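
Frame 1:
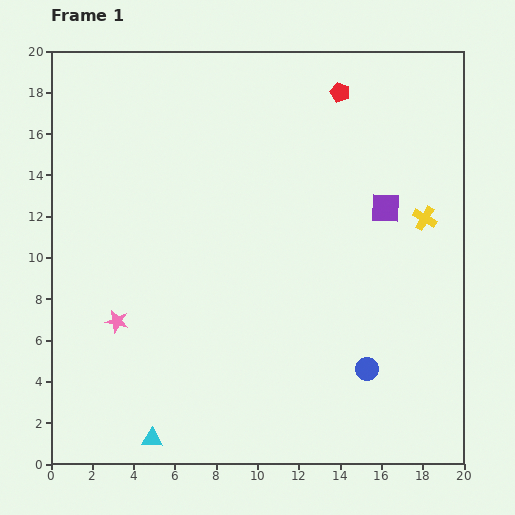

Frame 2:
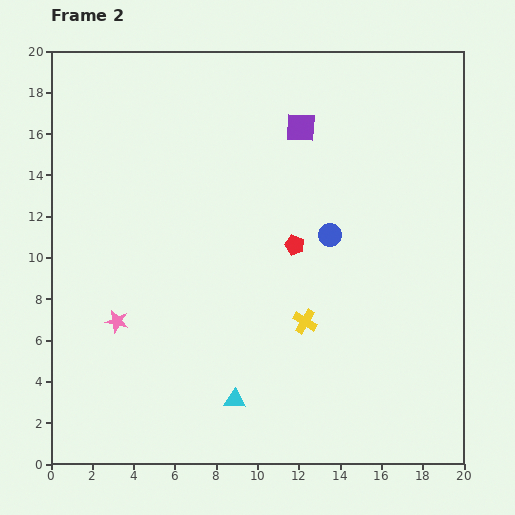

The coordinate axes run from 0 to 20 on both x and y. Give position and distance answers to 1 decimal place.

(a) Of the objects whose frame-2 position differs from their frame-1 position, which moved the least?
the cyan triangle

(moved 4.4)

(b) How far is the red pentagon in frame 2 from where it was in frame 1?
7.7

The red pentagon moved from (14.0, 18.0) to (11.8, 10.6), a distance of √(2.2² + 7.4²) ≈ 7.7.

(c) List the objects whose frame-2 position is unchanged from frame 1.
the pink star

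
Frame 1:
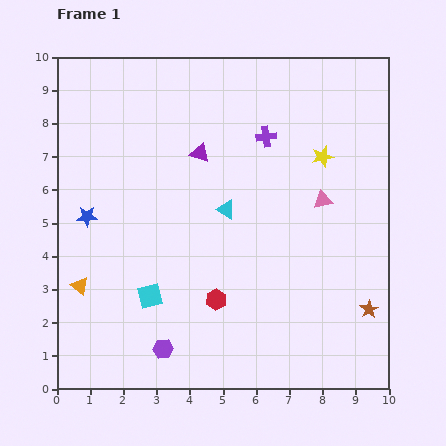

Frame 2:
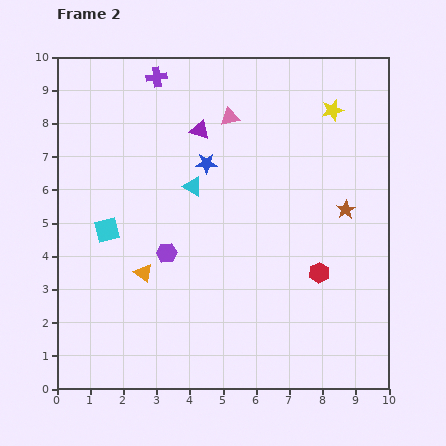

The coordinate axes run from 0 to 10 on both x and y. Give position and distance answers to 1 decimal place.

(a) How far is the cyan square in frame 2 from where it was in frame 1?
2.4

The cyan square moved from (2.8, 2.8) to (1.5, 4.8), a distance of √(1.3² + 2.0²) ≈ 2.4.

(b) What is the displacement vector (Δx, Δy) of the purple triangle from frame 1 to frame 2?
(0.0, 0.7)

The purple triangle was at (4.3, 7.1) in frame 1 and (4.3, 7.8) in frame 2.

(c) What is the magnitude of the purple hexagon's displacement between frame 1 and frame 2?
2.9

The purple hexagon moved from (3.2, 1.2) to (3.3, 4.1), a distance of √(0.1² + 2.9²) ≈ 2.9.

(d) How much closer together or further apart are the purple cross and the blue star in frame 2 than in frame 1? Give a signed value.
-2.9

Distance in frame 1: 5.9. Distance in frame 2: 3.0.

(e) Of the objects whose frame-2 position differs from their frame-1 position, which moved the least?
the purple triangle

(moved 0.7)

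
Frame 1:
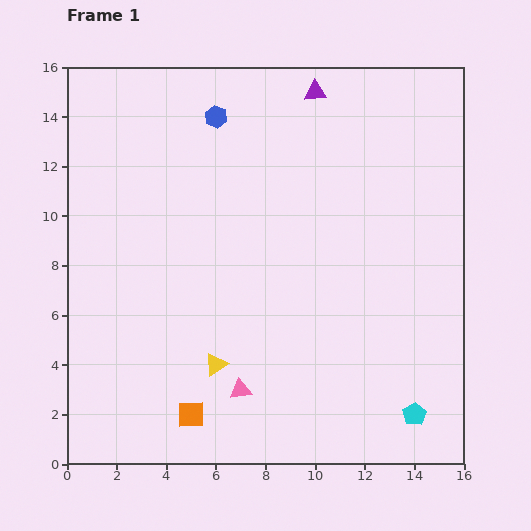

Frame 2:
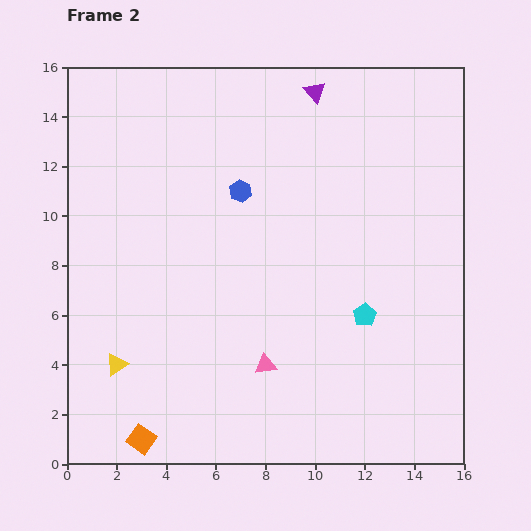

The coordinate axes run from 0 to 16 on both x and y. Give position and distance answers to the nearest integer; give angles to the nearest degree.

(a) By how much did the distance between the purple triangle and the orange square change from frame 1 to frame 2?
+2

Distance in frame 1: 14. Distance in frame 2: 16.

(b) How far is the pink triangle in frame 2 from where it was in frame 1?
1

The pink triangle moved from (7, 3) to (8, 4), a distance of √(1² + 1²) ≈ 1.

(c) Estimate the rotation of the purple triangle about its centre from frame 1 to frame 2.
53° clockwise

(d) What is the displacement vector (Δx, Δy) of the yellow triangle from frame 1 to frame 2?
(-4, 0)

The yellow triangle was at (6, 4) in frame 1 and (2, 4) in frame 2.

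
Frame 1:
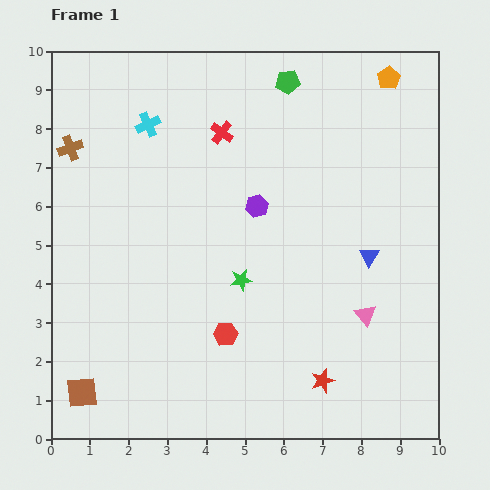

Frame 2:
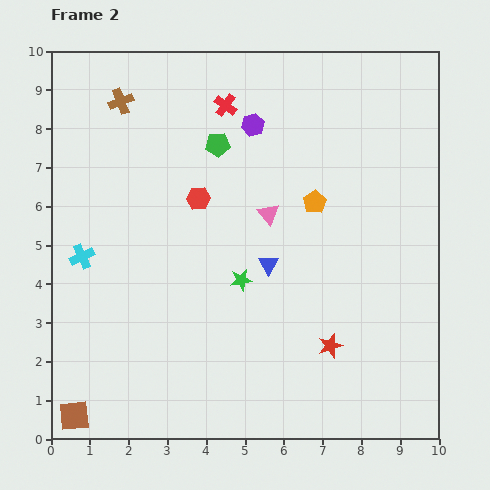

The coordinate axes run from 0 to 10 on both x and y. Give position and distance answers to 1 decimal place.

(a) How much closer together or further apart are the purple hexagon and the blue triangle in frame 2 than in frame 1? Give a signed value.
+0.4

Distance in frame 1: 3.2. Distance in frame 2: 3.6.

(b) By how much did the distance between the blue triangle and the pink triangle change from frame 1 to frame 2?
-0.2

Distance in frame 1: 1.5. Distance in frame 2: 1.3.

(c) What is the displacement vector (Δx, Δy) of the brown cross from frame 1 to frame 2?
(1.3, 1.2)

The brown cross was at (0.5, 7.5) in frame 1 and (1.8, 8.7) in frame 2.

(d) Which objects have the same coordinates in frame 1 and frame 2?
the green star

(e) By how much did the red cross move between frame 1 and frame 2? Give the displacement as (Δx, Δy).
(0.1, 0.7)

The red cross was at (4.4, 7.9) in frame 1 and (4.5, 8.6) in frame 2.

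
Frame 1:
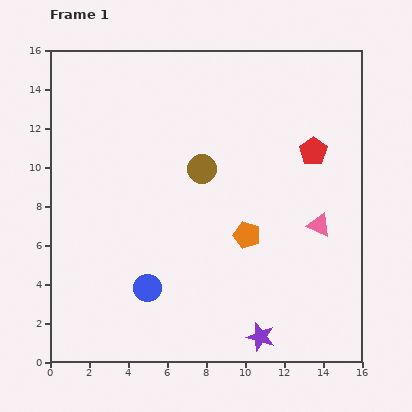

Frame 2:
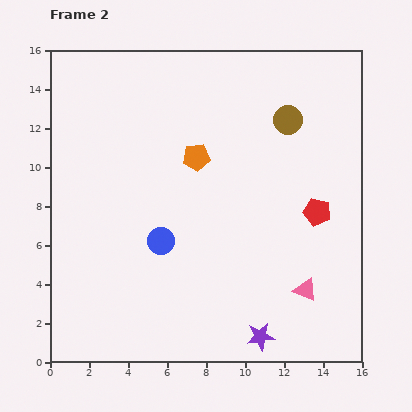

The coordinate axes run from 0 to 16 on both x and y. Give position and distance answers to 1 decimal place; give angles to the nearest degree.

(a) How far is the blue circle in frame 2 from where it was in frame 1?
2.5

The blue circle moved from (5.0, 3.8) to (5.7, 6.2), a distance of √(0.7² + 2.4²) ≈ 2.5.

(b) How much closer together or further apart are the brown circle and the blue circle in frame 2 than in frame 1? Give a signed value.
+2.3

Distance in frame 1: 6.7. Distance in frame 2: 9.0.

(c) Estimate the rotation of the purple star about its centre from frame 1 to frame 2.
25° counter-clockwise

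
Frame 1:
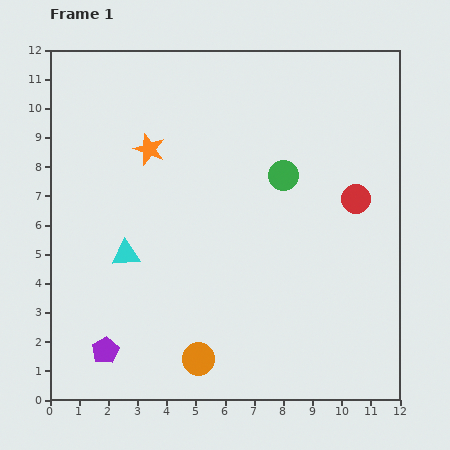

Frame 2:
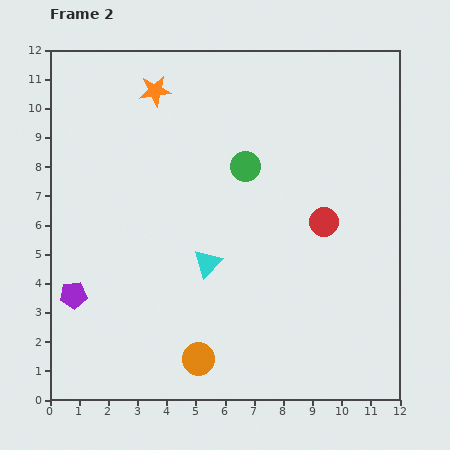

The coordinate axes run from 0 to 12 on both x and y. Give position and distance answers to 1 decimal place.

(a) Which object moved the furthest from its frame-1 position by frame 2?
the cyan triangle

(moved 2.8; next 2.2)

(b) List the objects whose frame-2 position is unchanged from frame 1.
the orange circle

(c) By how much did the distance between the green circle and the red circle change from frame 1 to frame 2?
+0.7

Distance in frame 1: 2.6. Distance in frame 2: 3.3.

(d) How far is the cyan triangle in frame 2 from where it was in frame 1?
2.8

The cyan triangle moved from (2.6, 5.0) to (5.4, 4.7), a distance of √(2.8² + 0.3²) ≈ 2.8.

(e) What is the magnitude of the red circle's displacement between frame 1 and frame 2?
1.4

The red circle moved from (10.5, 6.9) to (9.4, 6.1), a distance of √(1.1² + 0.8²) ≈ 1.4.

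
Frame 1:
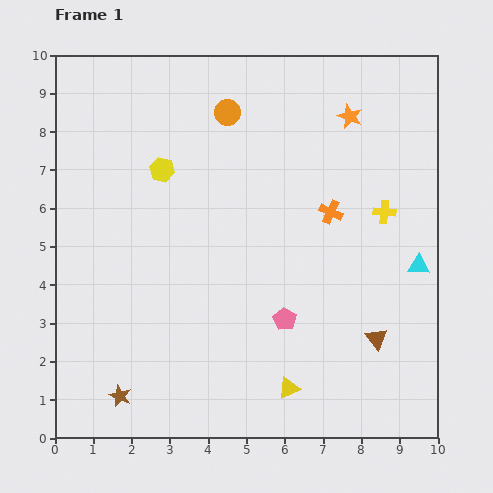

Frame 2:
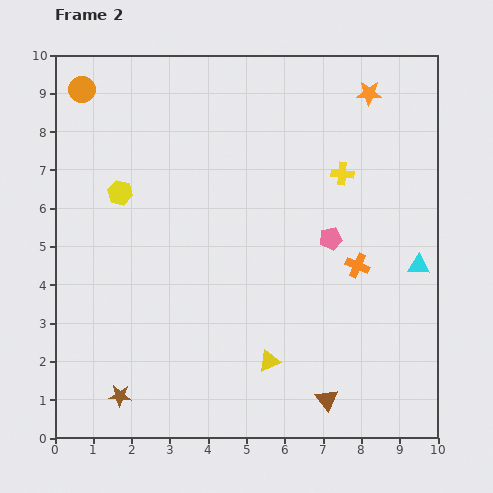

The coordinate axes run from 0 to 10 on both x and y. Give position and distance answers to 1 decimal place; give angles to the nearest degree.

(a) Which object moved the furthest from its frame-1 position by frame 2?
the orange circle

(moved 3.8; next 2.4)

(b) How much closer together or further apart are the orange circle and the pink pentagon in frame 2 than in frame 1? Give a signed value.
+2.0

Distance in frame 1: 5.6. Distance in frame 2: 7.6.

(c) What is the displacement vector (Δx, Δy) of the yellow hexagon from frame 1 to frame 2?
(-1.1, -0.6)

The yellow hexagon was at (2.8, 7.0) in frame 1 and (1.7, 6.4) in frame 2.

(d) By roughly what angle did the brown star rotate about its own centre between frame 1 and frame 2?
18° counter-clockwise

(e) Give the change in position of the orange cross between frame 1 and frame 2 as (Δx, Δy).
(0.7, -1.4)

The orange cross was at (7.2, 5.9) in frame 1 and (7.9, 4.5) in frame 2.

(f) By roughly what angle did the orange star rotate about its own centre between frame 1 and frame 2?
20° counter-clockwise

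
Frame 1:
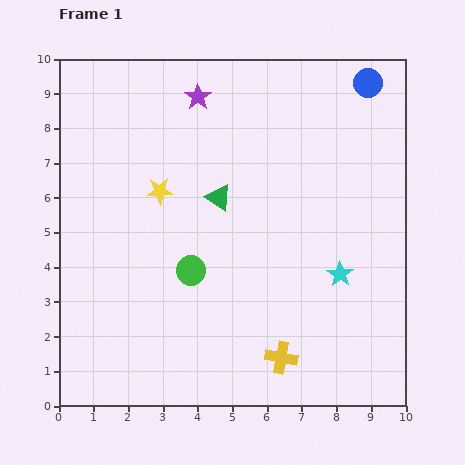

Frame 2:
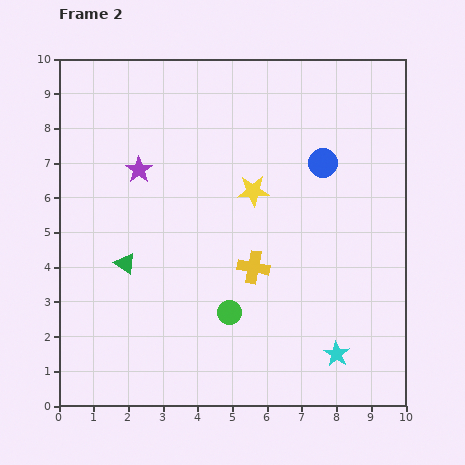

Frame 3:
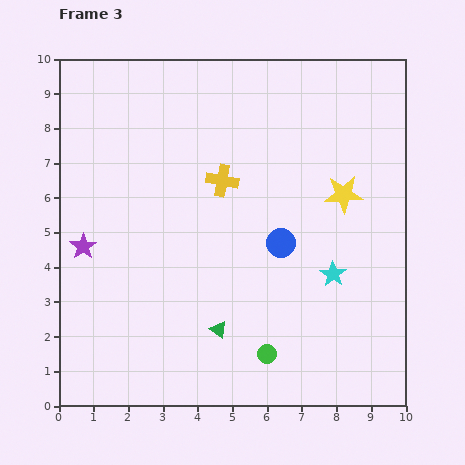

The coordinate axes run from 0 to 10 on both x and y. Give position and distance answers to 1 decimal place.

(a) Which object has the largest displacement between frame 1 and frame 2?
the green triangle

(moved 3.3; next 2.7)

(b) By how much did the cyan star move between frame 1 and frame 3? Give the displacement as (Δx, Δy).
(-0.2, 0.0)

The cyan star was at (8.1, 3.8) in frame 1 and (7.9, 3.8) in frame 3.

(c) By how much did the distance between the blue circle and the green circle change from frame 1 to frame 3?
-4.2

Distance in frame 1: 7.4. Distance in frame 3: 3.2.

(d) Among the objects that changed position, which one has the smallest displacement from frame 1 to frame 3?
the cyan star

(moved 0.2)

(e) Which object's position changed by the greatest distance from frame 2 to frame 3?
the green triangle

(moved 3.3; next 2.7)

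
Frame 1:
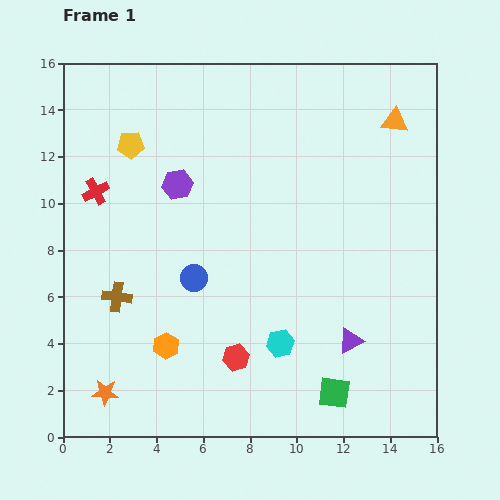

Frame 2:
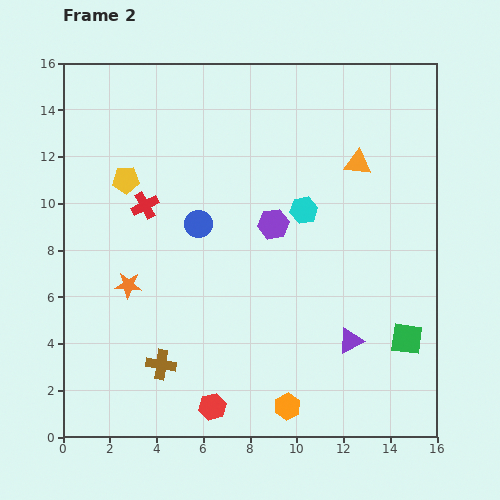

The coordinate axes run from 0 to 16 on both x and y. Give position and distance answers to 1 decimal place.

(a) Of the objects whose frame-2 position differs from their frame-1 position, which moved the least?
the yellow pentagon

(moved 1.5)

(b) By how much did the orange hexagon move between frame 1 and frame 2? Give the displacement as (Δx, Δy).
(5.2, -2.6)

The orange hexagon was at (4.4, 3.9) in frame 1 and (9.6, 1.3) in frame 2.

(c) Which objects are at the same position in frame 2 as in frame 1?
the purple triangle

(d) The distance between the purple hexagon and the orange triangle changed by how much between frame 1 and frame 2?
-5.3

Distance in frame 1: 9.7. Distance in frame 2: 4.4.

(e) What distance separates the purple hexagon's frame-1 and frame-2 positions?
4.4

The purple hexagon moved from (4.9, 10.8) to (9.0, 9.1), a distance of √(4.1² + 1.7²) ≈ 4.4.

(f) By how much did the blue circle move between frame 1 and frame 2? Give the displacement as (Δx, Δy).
(0.2, 2.3)

The blue circle was at (5.6, 6.8) in frame 1 and (5.8, 9.1) in frame 2.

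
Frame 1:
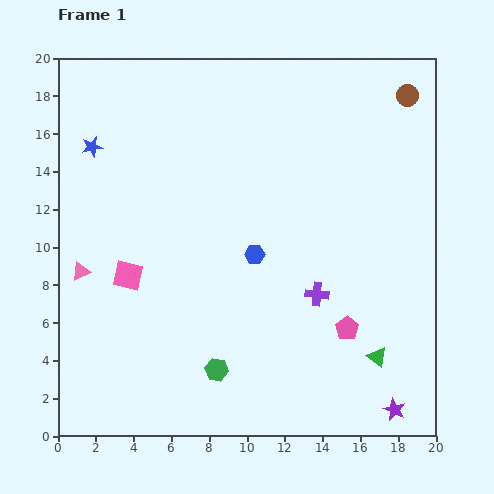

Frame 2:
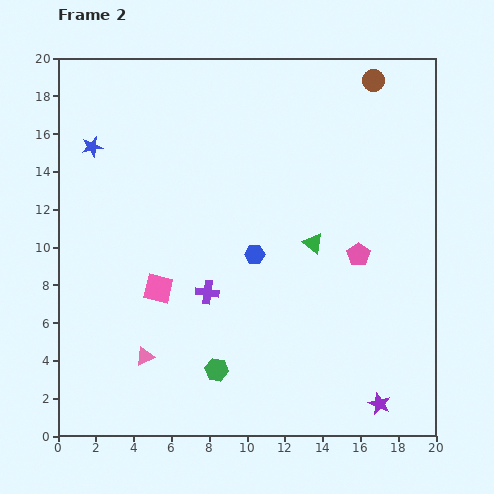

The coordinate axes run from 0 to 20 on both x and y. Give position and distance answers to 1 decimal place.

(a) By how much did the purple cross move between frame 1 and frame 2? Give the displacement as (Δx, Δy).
(-5.8, 0.1)

The purple cross was at (13.7, 7.5) in frame 1 and (7.9, 7.6) in frame 2.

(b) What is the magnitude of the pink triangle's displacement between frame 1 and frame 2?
5.6

The pink triangle moved from (1.2, 8.7) to (4.6, 4.2), a distance of √(3.4² + 4.5²) ≈ 5.6.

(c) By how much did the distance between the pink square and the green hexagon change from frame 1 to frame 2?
-1.6

Distance in frame 1: 6.9. Distance in frame 2: 5.3.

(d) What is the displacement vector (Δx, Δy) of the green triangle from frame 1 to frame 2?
(-3.4, 6.0)

The green triangle was at (16.9, 4.2) in frame 1 and (13.5, 10.2) in frame 2.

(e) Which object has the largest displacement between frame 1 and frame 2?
the green triangle

(moved 6.9; next 5.8)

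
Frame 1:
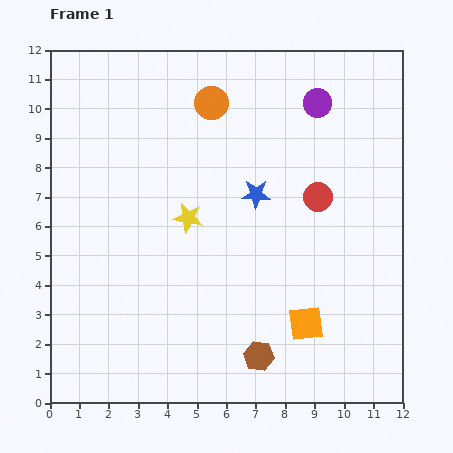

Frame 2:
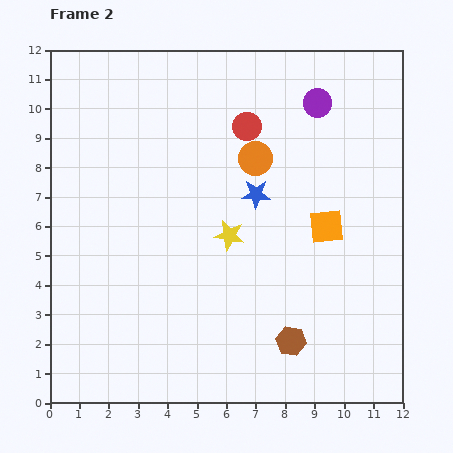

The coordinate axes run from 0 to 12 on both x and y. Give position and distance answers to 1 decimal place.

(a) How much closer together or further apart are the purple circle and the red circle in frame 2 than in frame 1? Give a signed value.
-0.7

Distance in frame 1: 3.2. Distance in frame 2: 2.5.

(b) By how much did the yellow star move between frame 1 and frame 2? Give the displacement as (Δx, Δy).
(1.4, -0.6)

The yellow star was at (4.7, 6.3) in frame 1 and (6.1, 5.7) in frame 2.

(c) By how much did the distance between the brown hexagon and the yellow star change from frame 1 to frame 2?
-1.1

Distance in frame 1: 5.3. Distance in frame 2: 4.2.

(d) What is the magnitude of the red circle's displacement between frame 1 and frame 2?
3.4

The red circle moved from (9.1, 7.0) to (6.7, 9.4), a distance of √(2.4² + 2.4²) ≈ 3.4.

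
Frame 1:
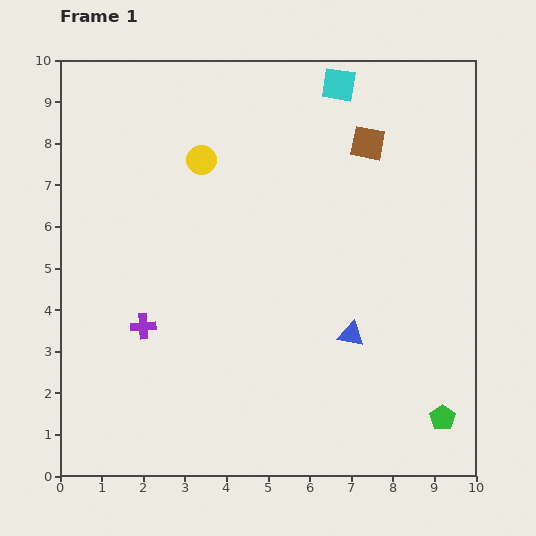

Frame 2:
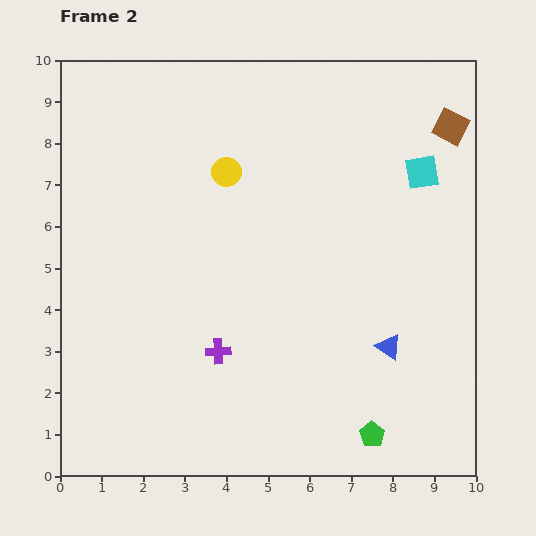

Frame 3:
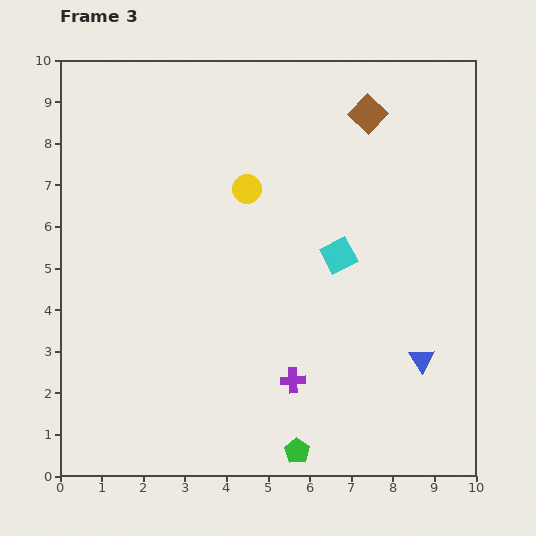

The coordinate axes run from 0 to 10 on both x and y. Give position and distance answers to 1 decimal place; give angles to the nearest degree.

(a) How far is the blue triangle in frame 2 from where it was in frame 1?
0.9

The blue triangle moved from (7.0, 3.4) to (7.9, 3.1), a distance of √(0.9² + 0.3²) ≈ 0.9.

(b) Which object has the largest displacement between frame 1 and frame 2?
the cyan square

(moved 2.9; next 2.0)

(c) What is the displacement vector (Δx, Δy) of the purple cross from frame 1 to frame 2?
(1.8, -0.6)

The purple cross was at (2.0, 3.6) in frame 1 and (3.8, 3.0) in frame 2.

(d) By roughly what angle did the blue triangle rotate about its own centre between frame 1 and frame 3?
45° clockwise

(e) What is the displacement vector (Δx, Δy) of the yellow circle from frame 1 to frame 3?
(1.1, -0.7)

The yellow circle was at (3.4, 7.6) in frame 1 and (4.5, 6.9) in frame 3.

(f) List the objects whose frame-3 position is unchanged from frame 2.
none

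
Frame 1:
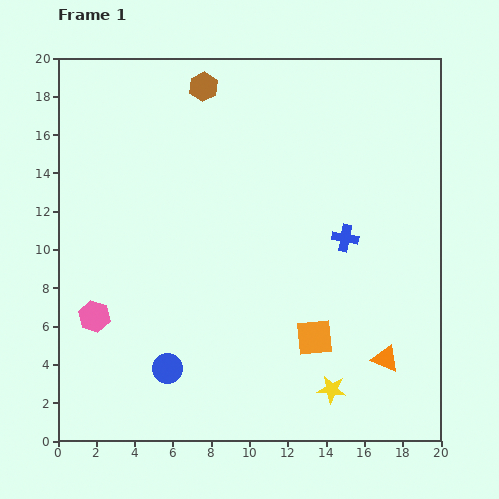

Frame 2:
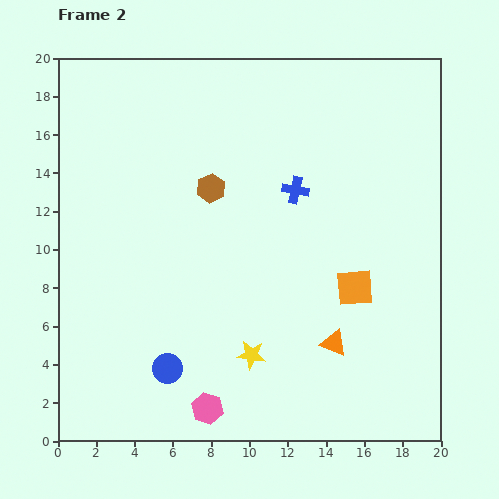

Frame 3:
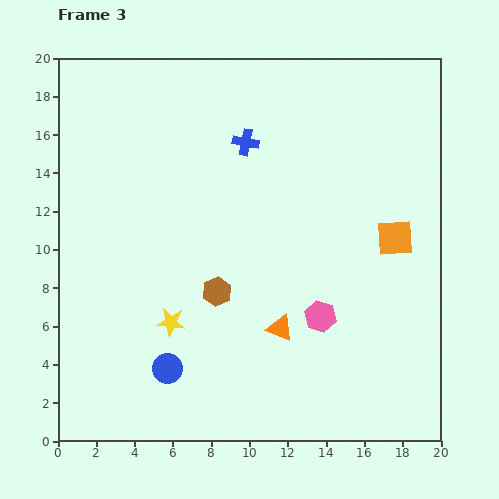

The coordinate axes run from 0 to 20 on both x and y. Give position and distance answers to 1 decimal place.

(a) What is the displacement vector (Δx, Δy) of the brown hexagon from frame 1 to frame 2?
(0.4, -5.3)

The brown hexagon was at (7.6, 18.5) in frame 1 and (8.0, 13.2) in frame 2.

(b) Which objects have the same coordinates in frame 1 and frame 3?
the blue circle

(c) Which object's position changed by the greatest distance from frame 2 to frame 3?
the pink hexagon

(moved 7.6; next 5.4)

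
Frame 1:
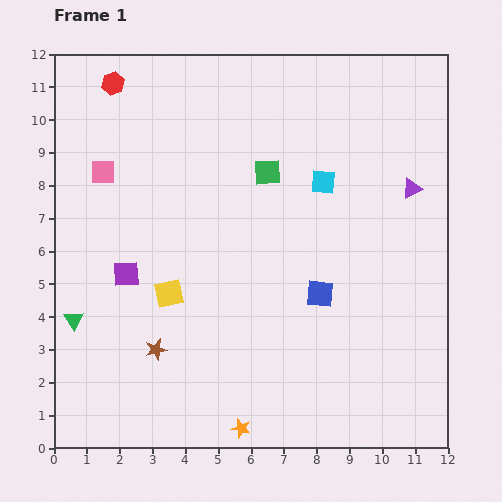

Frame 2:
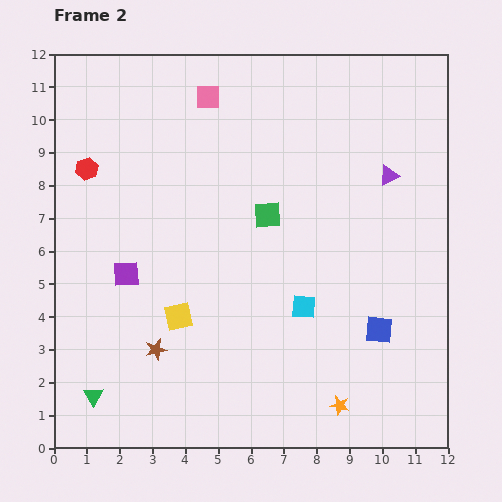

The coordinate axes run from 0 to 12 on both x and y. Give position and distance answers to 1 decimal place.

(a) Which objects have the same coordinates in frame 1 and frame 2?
the brown star, the purple square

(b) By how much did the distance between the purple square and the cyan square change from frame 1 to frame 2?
-1.1

Distance in frame 1: 6.6. Distance in frame 2: 5.5.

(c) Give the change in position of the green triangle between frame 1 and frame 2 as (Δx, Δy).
(0.6, -2.3)

The green triangle was at (0.6, 3.9) in frame 1 and (1.2, 1.6) in frame 2.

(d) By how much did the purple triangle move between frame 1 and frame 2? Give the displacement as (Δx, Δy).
(-0.7, 0.4)

The purple triangle was at (10.9, 7.9) in frame 1 and (10.2, 8.3) in frame 2.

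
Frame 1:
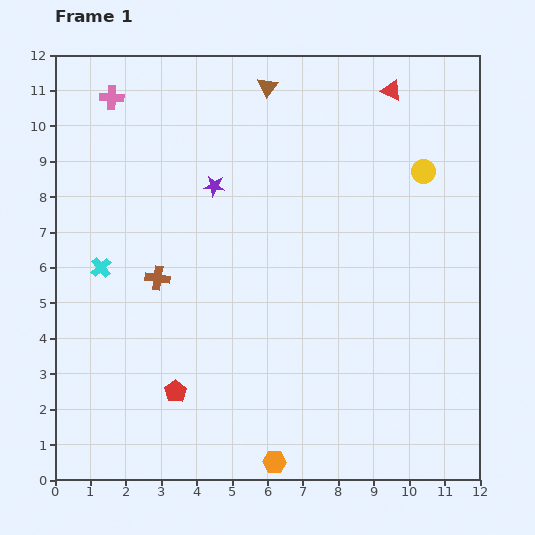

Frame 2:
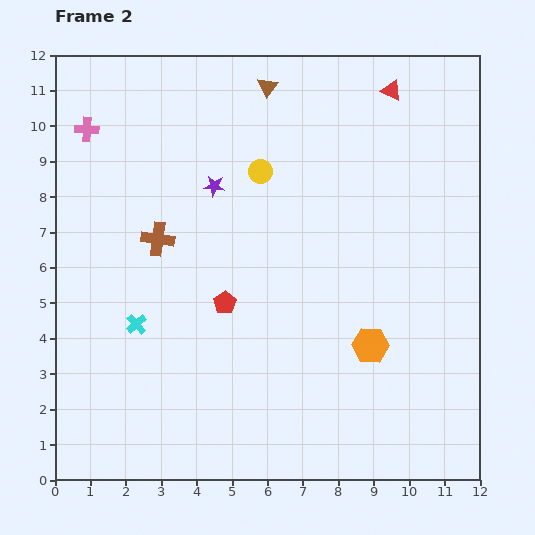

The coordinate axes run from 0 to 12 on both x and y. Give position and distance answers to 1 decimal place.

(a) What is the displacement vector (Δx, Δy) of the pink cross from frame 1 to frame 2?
(-0.7, -0.9)

The pink cross was at (1.6, 10.8) in frame 1 and (0.9, 9.9) in frame 2.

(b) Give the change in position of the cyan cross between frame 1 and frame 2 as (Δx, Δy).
(1.0, -1.6)

The cyan cross was at (1.3, 6.0) in frame 1 and (2.3, 4.4) in frame 2.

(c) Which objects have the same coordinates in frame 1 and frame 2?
the red triangle, the brown triangle, the purple star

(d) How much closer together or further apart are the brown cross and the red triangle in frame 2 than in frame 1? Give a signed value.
-0.7

Distance in frame 1: 8.5. Distance in frame 2: 7.8.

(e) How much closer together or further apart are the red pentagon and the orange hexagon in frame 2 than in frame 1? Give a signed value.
+0.9

Distance in frame 1: 3.4. Distance in frame 2: 4.3.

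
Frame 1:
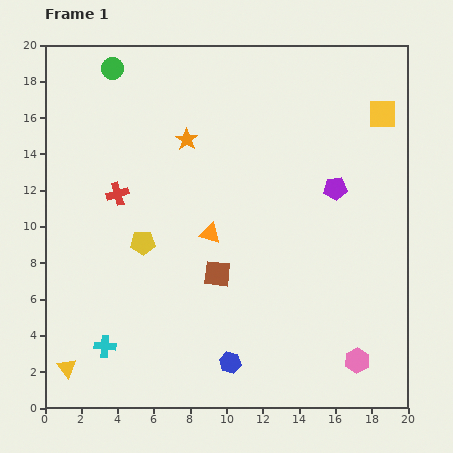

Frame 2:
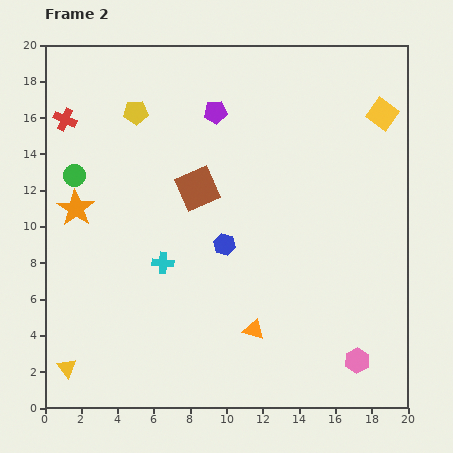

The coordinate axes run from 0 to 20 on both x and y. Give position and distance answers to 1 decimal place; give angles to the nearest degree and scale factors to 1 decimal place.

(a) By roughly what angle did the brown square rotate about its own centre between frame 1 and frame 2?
29° counter-clockwise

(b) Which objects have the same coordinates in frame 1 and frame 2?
the pink hexagon, the yellow square, the yellow triangle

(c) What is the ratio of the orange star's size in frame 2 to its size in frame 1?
1.7×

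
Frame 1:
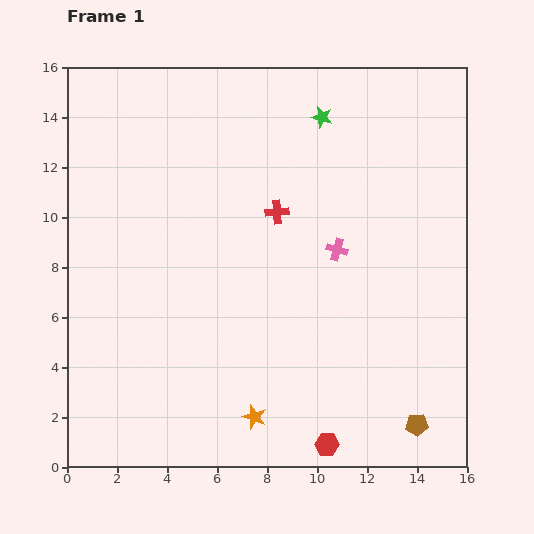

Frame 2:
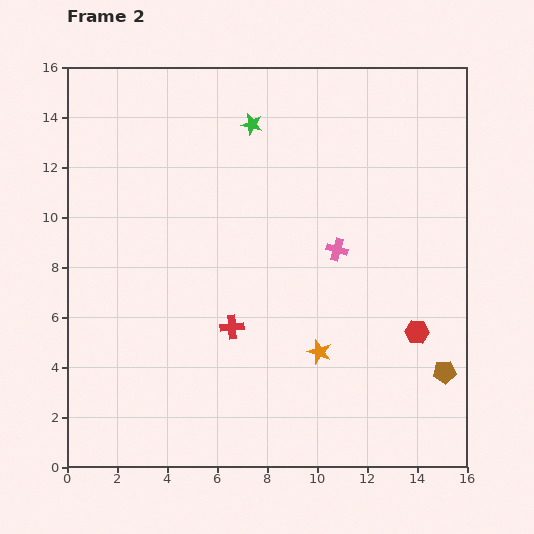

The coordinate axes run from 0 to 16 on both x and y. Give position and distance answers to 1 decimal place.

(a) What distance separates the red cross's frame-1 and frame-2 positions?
4.9

The red cross moved from (8.4, 10.2) to (6.6, 5.6), a distance of √(1.8² + 4.6²) ≈ 4.9.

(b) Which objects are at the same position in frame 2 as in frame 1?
the pink cross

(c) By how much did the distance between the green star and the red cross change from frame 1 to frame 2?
+3.9

Distance in frame 1: 4.2. Distance in frame 2: 8.1.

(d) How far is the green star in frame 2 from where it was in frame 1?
2.8

The green star moved from (10.2, 14.0) to (7.4, 13.7), a distance of √(2.8² + 0.3²) ≈ 2.8.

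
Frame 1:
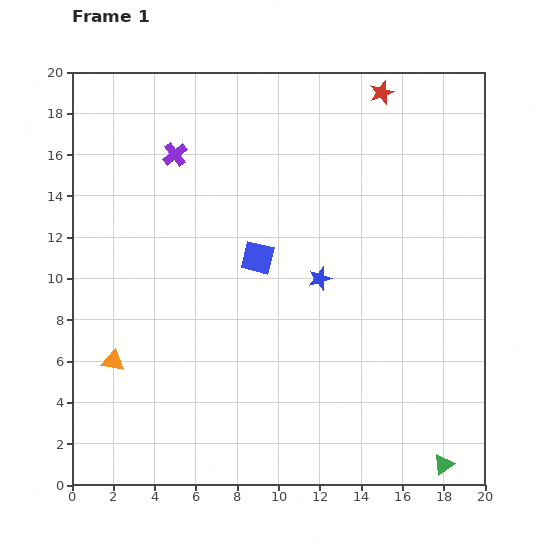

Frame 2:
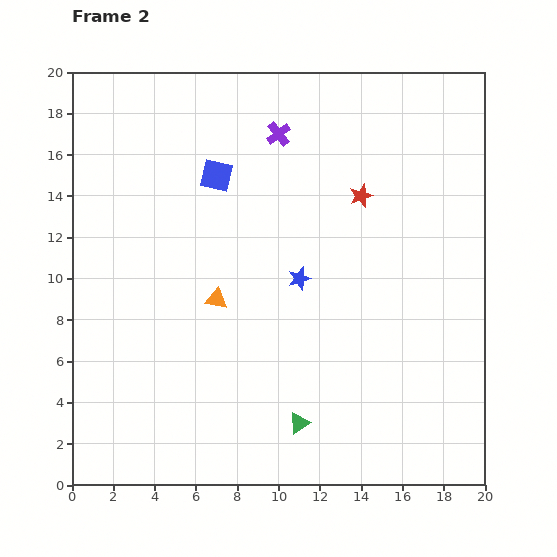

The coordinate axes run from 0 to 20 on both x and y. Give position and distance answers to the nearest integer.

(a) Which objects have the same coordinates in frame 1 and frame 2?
none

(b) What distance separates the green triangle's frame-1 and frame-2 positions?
7

The green triangle moved from (18, 1) to (11, 3), a distance of √(7² + 2²) ≈ 7.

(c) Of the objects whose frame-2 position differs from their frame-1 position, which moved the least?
the blue star

(moved 1)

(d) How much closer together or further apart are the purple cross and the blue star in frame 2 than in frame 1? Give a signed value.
-2

Distance in frame 1: 9. Distance in frame 2: 7.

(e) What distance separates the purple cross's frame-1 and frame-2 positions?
5

The purple cross moved from (5, 16) to (10, 17), a distance of √(5² + 1²) ≈ 5.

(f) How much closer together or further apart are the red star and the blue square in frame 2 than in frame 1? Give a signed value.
-3

Distance in frame 1: 10. Distance in frame 2: 7.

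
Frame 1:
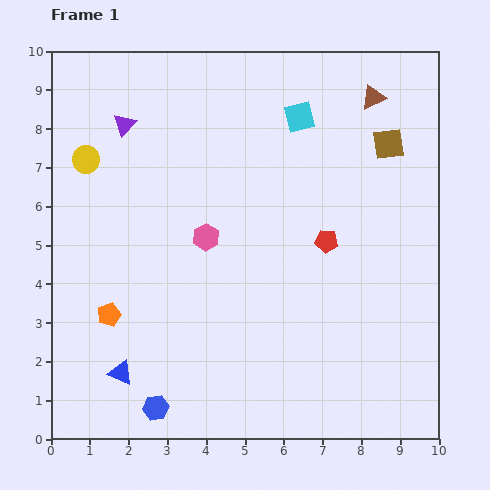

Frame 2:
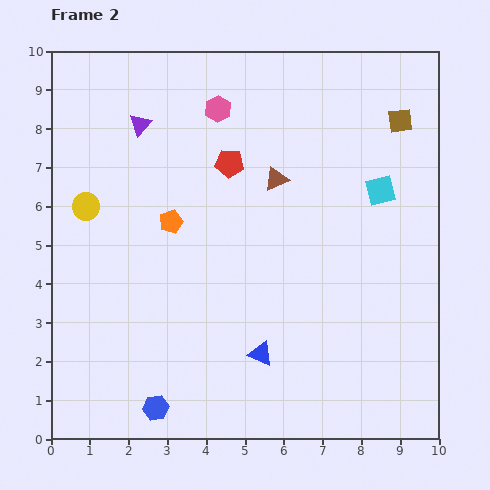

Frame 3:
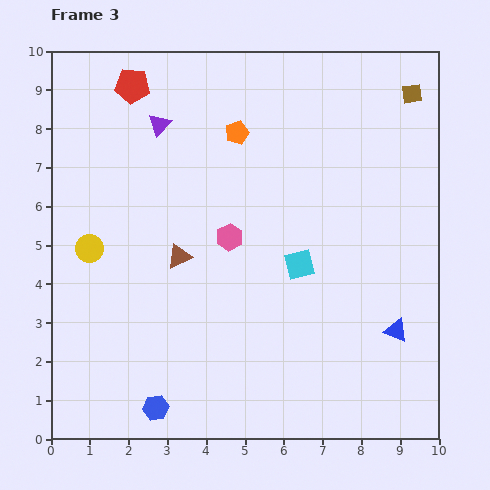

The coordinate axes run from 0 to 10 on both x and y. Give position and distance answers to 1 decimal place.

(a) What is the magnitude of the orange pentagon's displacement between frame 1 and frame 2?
2.9

The orange pentagon moved from (1.5, 3.2) to (3.1, 5.6), a distance of √(1.6² + 2.4²) ≈ 2.9.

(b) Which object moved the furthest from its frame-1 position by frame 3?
the blue triangle

(moved 7.2; next 6.5)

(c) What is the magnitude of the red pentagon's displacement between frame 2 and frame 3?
3.2

The red pentagon moved from (4.6, 7.1) to (2.1, 9.1), a distance of √(2.5² + 2.0²) ≈ 3.2.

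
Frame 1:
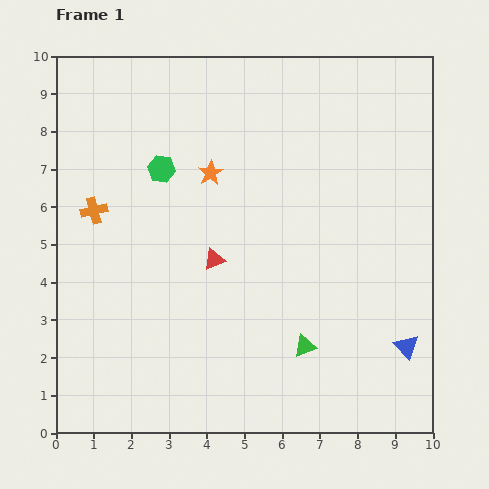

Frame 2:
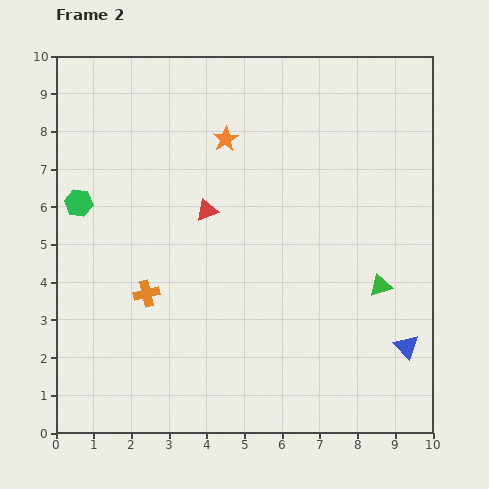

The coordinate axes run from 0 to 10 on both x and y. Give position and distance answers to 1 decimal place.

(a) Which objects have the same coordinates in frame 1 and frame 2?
the blue triangle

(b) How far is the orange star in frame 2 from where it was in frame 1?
1.0

The orange star moved from (4.1, 6.9) to (4.5, 7.8), a distance of √(0.4² + 0.9²) ≈ 1.0.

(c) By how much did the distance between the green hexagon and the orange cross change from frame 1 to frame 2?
+0.9

Distance in frame 1: 2.1. Distance in frame 2: 3.0.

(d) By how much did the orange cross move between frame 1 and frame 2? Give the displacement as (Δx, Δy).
(1.4, -2.2)

The orange cross was at (1.0, 5.9) in frame 1 and (2.4, 3.7) in frame 2.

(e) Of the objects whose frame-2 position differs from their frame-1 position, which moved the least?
the orange star

(moved 1.0)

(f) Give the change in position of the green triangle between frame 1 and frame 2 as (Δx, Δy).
(2.0, 1.6)

The green triangle was at (6.6, 2.3) in frame 1 and (8.6, 3.9) in frame 2.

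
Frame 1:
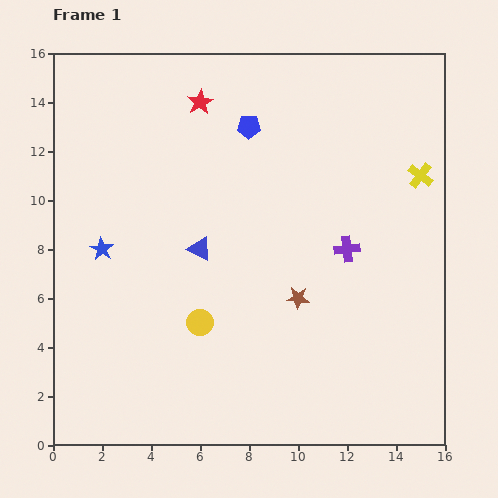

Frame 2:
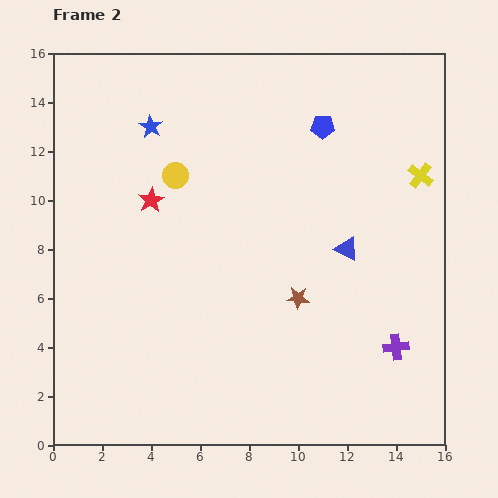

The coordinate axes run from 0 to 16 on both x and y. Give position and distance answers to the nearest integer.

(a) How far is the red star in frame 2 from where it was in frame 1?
4

The red star moved from (6, 14) to (4, 10), a distance of √(2² + 4²) ≈ 4.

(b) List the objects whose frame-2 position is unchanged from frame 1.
the brown star, the yellow cross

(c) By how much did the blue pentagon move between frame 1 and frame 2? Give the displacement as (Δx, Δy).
(3, 0)

The blue pentagon was at (8, 13) in frame 1 and (11, 13) in frame 2.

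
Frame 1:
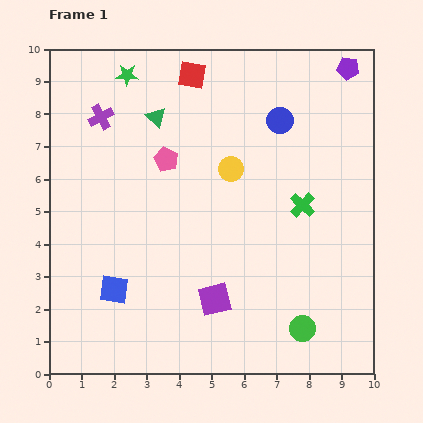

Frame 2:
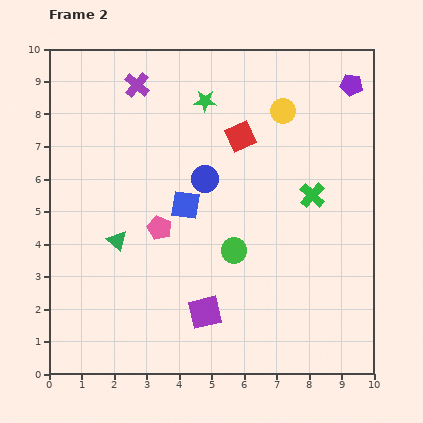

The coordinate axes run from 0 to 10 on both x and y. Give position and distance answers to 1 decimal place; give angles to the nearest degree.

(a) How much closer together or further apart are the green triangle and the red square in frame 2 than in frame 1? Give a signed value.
+3.3

Distance in frame 1: 1.7. Distance in frame 2: 5.0.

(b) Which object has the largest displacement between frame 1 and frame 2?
the green triangle

(moved 4.0; next 3.4)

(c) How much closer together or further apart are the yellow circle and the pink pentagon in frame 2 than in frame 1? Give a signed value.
+3.2

Distance in frame 1: 2.0. Distance in frame 2: 5.2.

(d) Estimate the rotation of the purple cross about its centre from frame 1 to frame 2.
22° counter-clockwise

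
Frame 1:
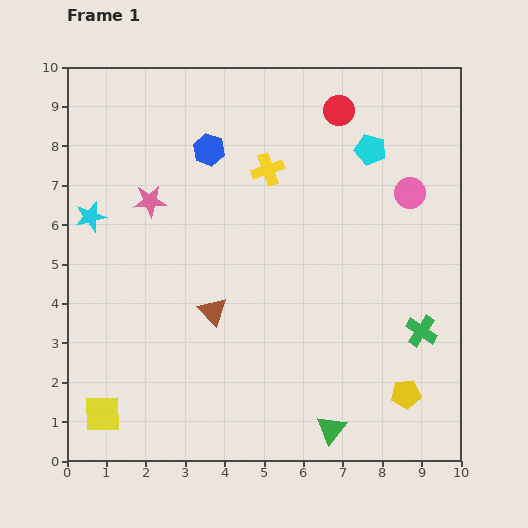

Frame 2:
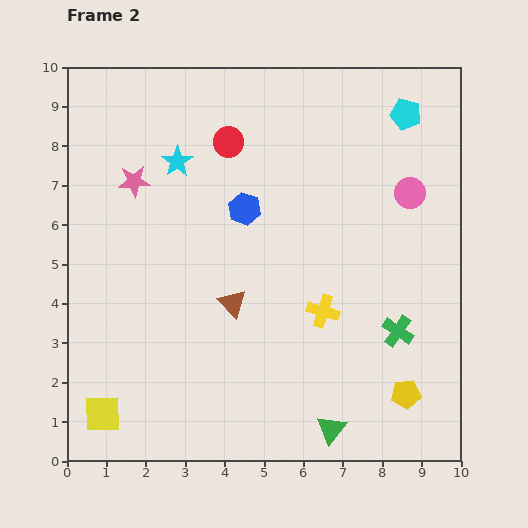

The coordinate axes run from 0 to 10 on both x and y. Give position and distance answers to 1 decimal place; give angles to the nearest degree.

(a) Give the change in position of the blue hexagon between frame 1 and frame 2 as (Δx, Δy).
(0.9, -1.5)

The blue hexagon was at (3.6, 7.9) in frame 1 and (4.5, 6.4) in frame 2.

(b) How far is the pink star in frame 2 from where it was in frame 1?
0.6

The pink star moved from (2.1, 6.6) to (1.7, 7.1), a distance of √(0.4² + 0.5²) ≈ 0.6.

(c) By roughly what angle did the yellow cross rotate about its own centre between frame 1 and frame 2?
36° clockwise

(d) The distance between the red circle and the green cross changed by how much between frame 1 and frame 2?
+0.4

Distance in frame 1: 6.0. Distance in frame 2: 6.4.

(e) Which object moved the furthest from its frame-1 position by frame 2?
the yellow cross

(moved 3.9; next 2.9)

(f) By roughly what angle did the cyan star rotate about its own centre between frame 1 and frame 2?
20° counter-clockwise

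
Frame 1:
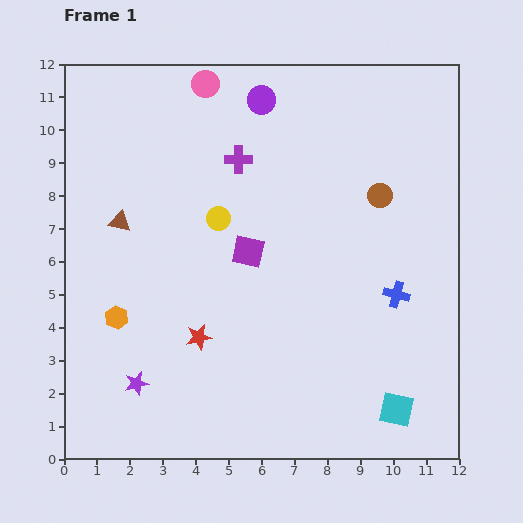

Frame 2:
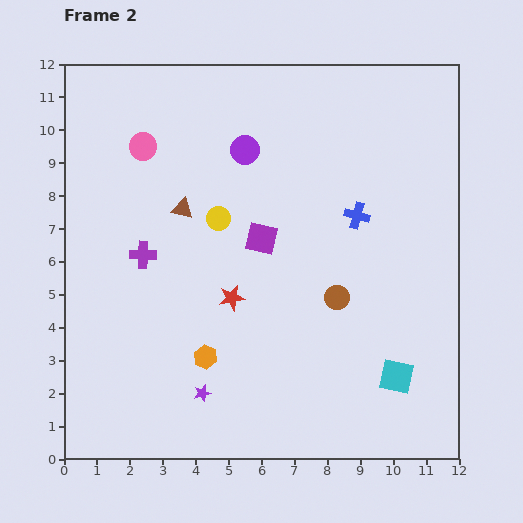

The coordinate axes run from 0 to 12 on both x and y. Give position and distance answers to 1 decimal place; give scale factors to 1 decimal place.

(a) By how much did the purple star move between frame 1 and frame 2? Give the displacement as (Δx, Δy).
(2.0, -0.3)

The purple star was at (2.2, 2.3) in frame 1 and (4.2, 2.0) in frame 2.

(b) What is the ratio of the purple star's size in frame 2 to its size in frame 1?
0.7×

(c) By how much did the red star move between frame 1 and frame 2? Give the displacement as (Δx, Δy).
(1.0, 1.2)

The red star was at (4.1, 3.7) in frame 1 and (5.1, 4.9) in frame 2.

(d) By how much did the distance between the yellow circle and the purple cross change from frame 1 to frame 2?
+0.6

Distance in frame 1: 1.9. Distance in frame 2: 2.5.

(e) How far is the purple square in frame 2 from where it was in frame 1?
0.6

The purple square moved from (5.6, 6.3) to (6.0, 6.7), a distance of √(0.4² + 0.4²) ≈ 0.6.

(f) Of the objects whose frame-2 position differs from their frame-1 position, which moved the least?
the purple square

(moved 0.6)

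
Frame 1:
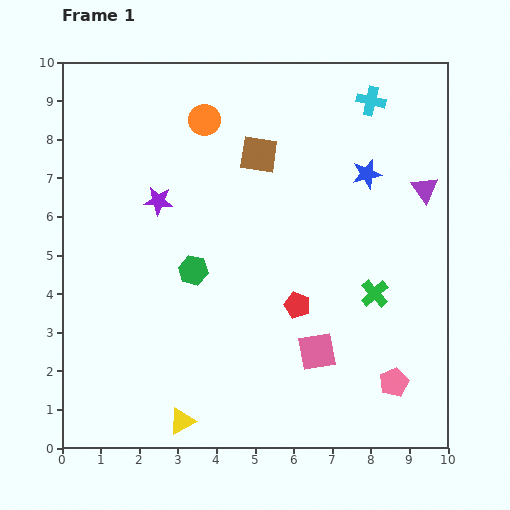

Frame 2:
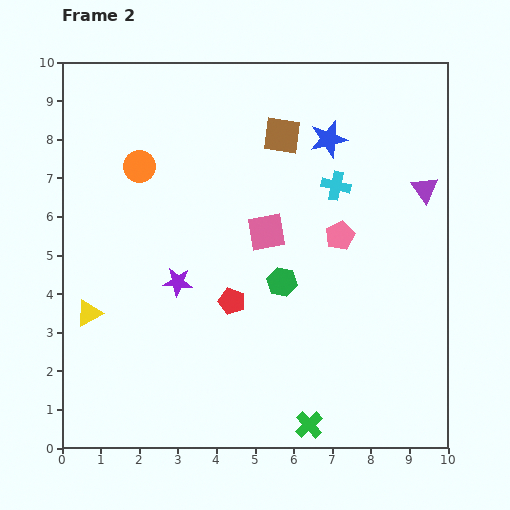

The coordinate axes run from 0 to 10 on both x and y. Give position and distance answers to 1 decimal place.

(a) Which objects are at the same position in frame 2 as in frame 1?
the purple triangle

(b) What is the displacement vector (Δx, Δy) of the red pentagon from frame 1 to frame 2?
(-1.7, 0.1)

The red pentagon was at (6.1, 3.7) in frame 1 and (4.4, 3.8) in frame 2.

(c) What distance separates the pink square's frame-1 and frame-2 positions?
3.4

The pink square moved from (6.6, 2.5) to (5.3, 5.6), a distance of √(1.3² + 3.1²) ≈ 3.4.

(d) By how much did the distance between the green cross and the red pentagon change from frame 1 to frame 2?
+1.8

Distance in frame 1: 2.0. Distance in frame 2: 3.8.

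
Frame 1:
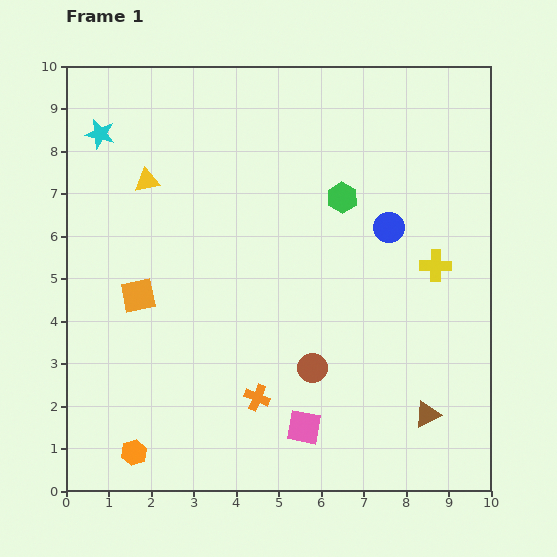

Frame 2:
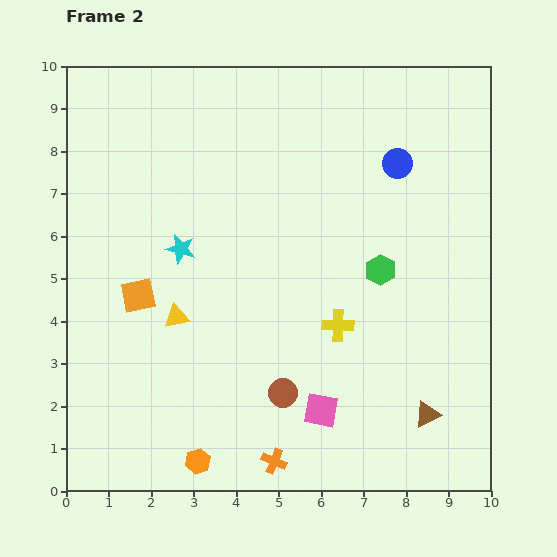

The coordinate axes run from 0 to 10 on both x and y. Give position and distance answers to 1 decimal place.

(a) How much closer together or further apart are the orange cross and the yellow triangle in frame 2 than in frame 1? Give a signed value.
-1.6

Distance in frame 1: 5.7. Distance in frame 2: 4.1.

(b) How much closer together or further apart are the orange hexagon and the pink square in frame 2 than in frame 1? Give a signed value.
-0.9

Distance in frame 1: 4.0. Distance in frame 2: 3.1.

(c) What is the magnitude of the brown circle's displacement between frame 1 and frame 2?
0.9

The brown circle moved from (5.8, 2.9) to (5.1, 2.3), a distance of √(0.7² + 0.6²) ≈ 0.9.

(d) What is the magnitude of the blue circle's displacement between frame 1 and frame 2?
1.5

The blue circle moved from (7.6, 6.2) to (7.8, 7.7), a distance of √(0.2² + 1.5²) ≈ 1.5.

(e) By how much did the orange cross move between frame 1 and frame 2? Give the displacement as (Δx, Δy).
(0.4, -1.5)

The orange cross was at (4.5, 2.2) in frame 1 and (4.9, 0.7) in frame 2.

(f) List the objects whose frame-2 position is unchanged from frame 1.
the brown triangle, the orange square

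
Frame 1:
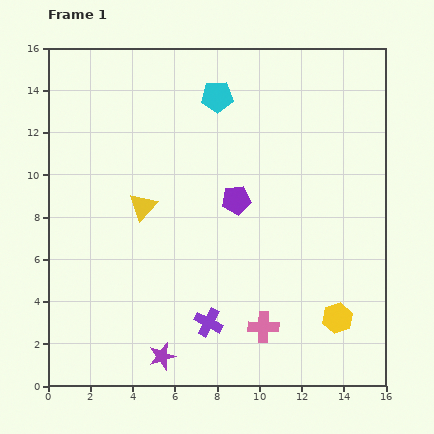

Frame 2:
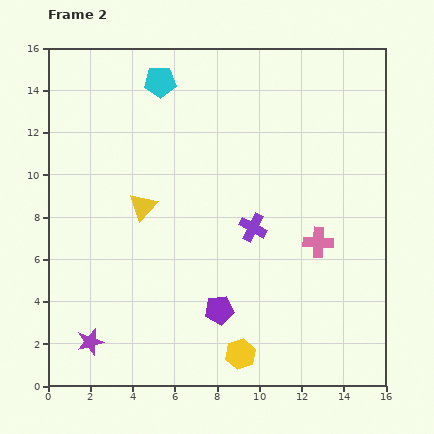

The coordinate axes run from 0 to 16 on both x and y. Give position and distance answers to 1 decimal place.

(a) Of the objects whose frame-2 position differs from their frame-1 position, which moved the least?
the cyan pentagon

(moved 2.8)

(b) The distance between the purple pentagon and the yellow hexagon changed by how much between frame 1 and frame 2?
-5.1

Distance in frame 1: 7.4. Distance in frame 2: 2.3.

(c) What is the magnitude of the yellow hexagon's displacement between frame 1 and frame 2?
4.9

The yellow hexagon moved from (13.7, 3.2) to (9.1, 1.5), a distance of √(4.6² + 1.7²) ≈ 4.9.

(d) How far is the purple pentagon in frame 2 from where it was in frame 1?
5.3

The purple pentagon moved from (8.9, 8.8) to (8.1, 3.6), a distance of √(0.8² + 5.2²) ≈ 5.3.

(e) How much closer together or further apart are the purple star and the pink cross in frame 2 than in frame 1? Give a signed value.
+6.8

Distance in frame 1: 5.0. Distance in frame 2: 11.8.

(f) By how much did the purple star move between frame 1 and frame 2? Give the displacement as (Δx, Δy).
(-3.4, 0.7)

The purple star was at (5.4, 1.4) in frame 1 and (2.0, 2.1) in frame 2.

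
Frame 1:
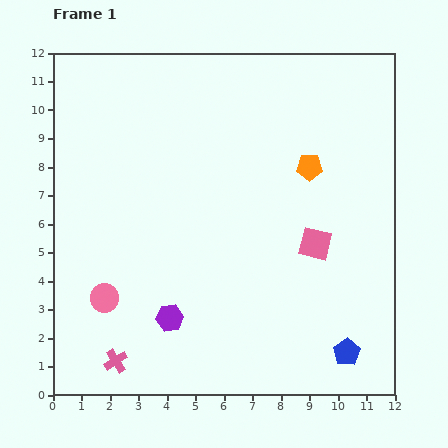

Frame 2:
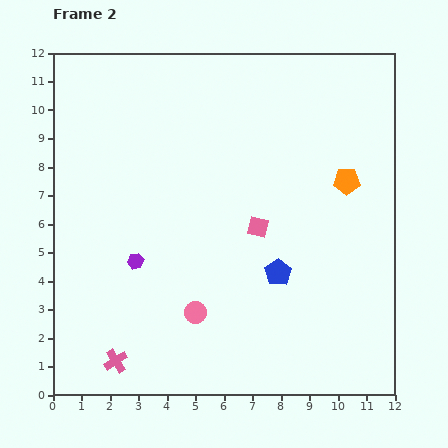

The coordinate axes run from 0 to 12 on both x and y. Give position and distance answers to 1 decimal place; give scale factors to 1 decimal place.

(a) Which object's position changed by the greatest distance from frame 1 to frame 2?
the blue pentagon

(moved 3.7; next 3.2)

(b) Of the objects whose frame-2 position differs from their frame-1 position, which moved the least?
the orange pentagon

(moved 1.4)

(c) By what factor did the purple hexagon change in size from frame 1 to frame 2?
0.6×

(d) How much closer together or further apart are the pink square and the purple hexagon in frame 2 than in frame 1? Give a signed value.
-1.2

Distance in frame 1: 5.7. Distance in frame 2: 4.5.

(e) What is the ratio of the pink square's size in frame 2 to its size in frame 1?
0.7×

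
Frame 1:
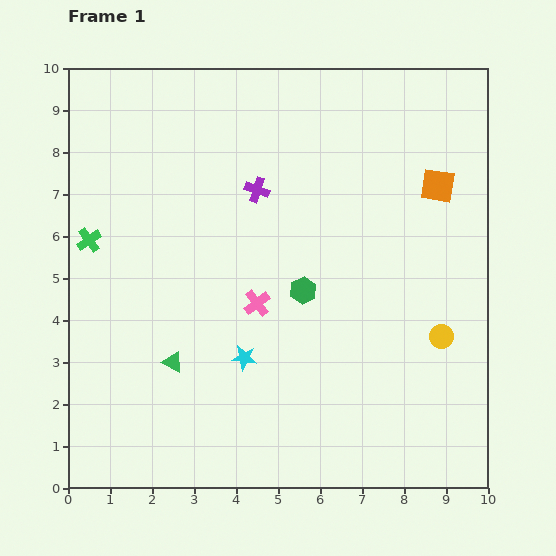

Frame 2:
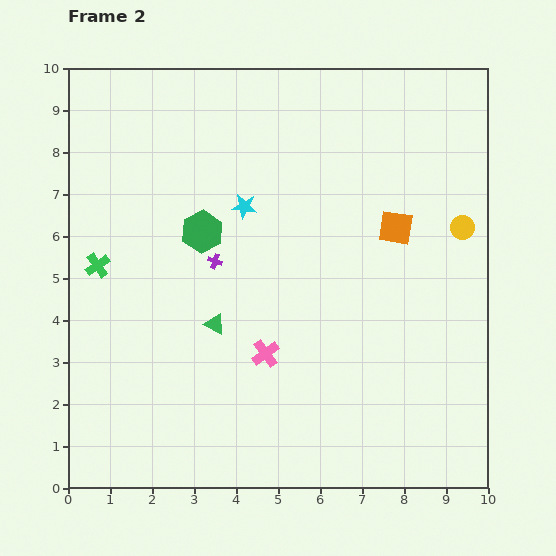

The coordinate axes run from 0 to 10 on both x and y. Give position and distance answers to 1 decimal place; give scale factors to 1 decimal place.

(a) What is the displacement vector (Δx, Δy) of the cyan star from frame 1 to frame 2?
(0.0, 3.6)

The cyan star was at (4.2, 3.1) in frame 1 and (4.2, 6.7) in frame 2.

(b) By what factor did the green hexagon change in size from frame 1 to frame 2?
1.6×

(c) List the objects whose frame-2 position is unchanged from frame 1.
none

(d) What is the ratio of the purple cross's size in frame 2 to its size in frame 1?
0.6×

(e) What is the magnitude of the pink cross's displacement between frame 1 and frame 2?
1.2

The pink cross moved from (4.5, 4.4) to (4.7, 3.2), a distance of √(0.2² + 1.2²) ≈ 1.2.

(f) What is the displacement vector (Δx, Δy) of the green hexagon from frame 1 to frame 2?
(-2.4, 1.4)

The green hexagon was at (5.6, 4.7) in frame 1 and (3.2, 6.1) in frame 2.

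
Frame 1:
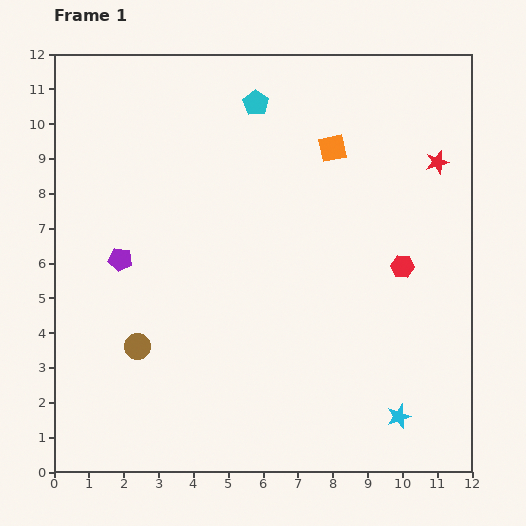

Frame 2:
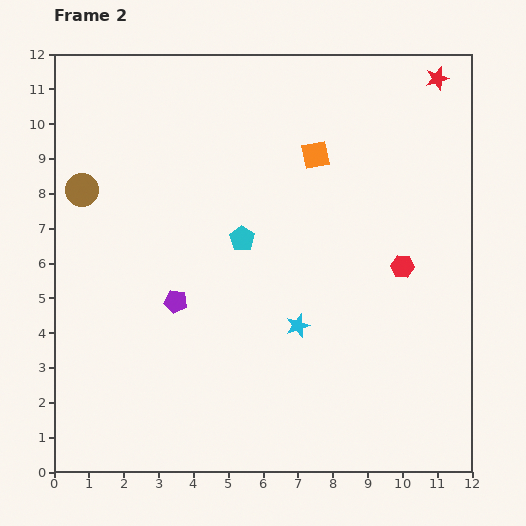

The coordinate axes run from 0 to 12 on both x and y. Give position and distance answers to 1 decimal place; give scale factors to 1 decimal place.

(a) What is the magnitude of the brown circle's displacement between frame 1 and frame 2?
4.8

The brown circle moved from (2.4, 3.6) to (0.8, 8.1), a distance of √(1.6² + 4.5²) ≈ 4.8.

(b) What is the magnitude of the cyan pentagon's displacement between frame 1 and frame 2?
3.9

The cyan pentagon moved from (5.8, 10.6) to (5.4, 6.7), a distance of √(0.4² + 3.9²) ≈ 3.9.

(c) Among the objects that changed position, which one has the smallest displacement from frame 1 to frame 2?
the orange square

(moved 0.5)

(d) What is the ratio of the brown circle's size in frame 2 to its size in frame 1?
1.3×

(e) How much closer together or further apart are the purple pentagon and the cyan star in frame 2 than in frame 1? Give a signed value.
-5.6

Distance in frame 1: 9.2. Distance in frame 2: 3.6.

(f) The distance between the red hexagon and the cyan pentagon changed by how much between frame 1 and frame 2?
-1.6

Distance in frame 1: 6.3. Distance in frame 2: 4.7.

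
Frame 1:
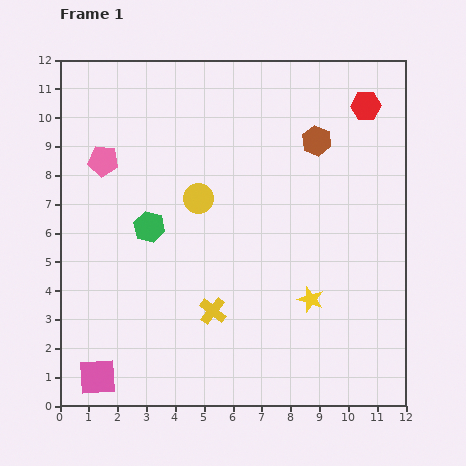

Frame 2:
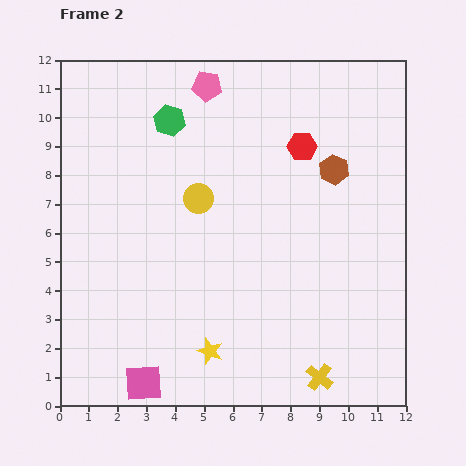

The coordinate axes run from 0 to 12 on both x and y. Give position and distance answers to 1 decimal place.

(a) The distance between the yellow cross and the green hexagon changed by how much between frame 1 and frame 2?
+6.7

Distance in frame 1: 3.6. Distance in frame 2: 10.3.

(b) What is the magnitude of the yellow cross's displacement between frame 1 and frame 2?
4.4

The yellow cross moved from (5.3, 3.3) to (9.0, 1.0), a distance of √(3.7² + 2.3²) ≈ 4.4.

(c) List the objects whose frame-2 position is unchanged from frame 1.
the yellow circle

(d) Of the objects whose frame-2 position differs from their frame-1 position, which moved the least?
the brown hexagon

(moved 1.2)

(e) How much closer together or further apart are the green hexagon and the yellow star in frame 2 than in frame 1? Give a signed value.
+2.0

Distance in frame 1: 6.1. Distance in frame 2: 8.1.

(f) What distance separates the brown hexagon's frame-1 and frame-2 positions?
1.2

The brown hexagon moved from (8.9, 9.2) to (9.5, 8.2), a distance of √(0.6² + 1.0²) ≈ 1.2.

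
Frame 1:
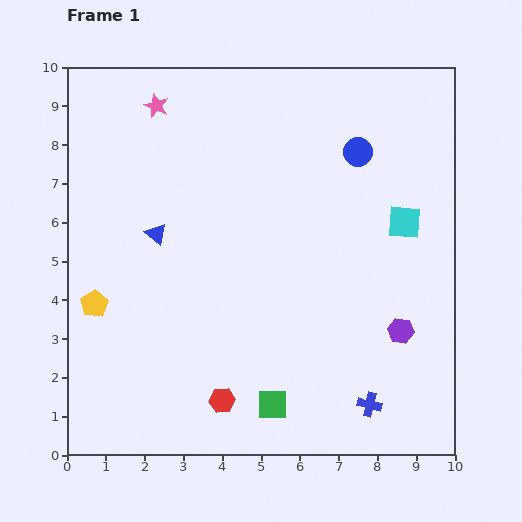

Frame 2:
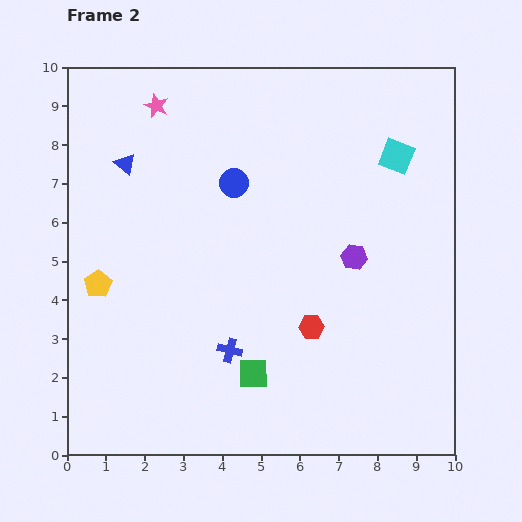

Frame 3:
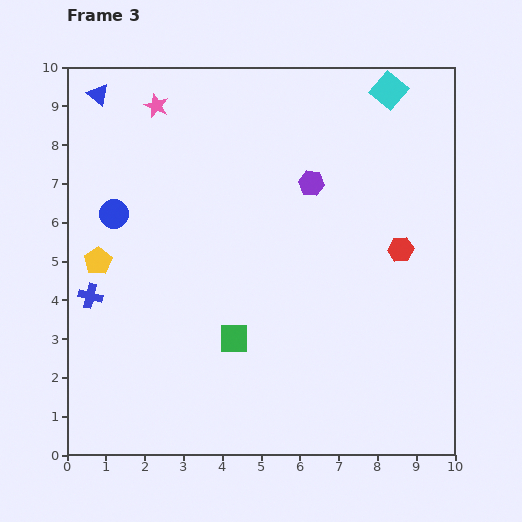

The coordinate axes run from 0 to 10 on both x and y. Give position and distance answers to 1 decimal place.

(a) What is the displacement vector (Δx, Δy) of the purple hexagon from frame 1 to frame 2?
(-1.2, 1.9)

The purple hexagon was at (8.6, 3.2) in frame 1 and (7.4, 5.1) in frame 2.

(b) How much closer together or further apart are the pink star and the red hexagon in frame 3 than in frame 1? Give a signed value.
-0.5

Distance in frame 1: 7.8. Distance in frame 3: 7.3.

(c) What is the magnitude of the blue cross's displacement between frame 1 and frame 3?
7.7

The blue cross moved from (7.8, 1.3) to (0.6, 4.1), a distance of √(7.2² + 2.8²) ≈ 7.7.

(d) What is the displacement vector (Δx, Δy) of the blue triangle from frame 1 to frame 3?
(-1.5, 3.6)

The blue triangle was at (2.3, 5.7) in frame 1 and (0.8, 9.3) in frame 3.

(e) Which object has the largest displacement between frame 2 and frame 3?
the blue cross

(moved 3.9; next 3.2)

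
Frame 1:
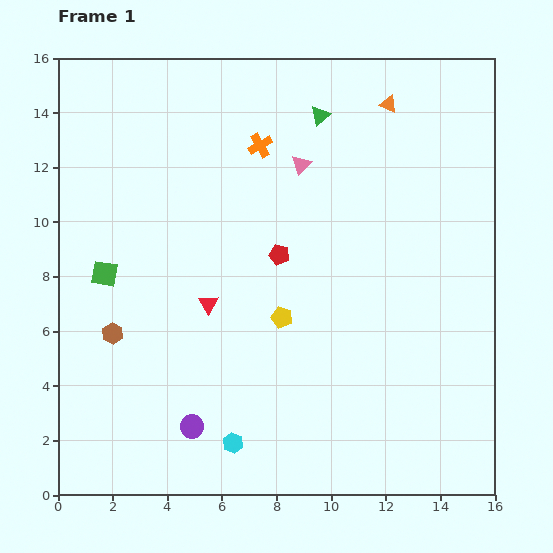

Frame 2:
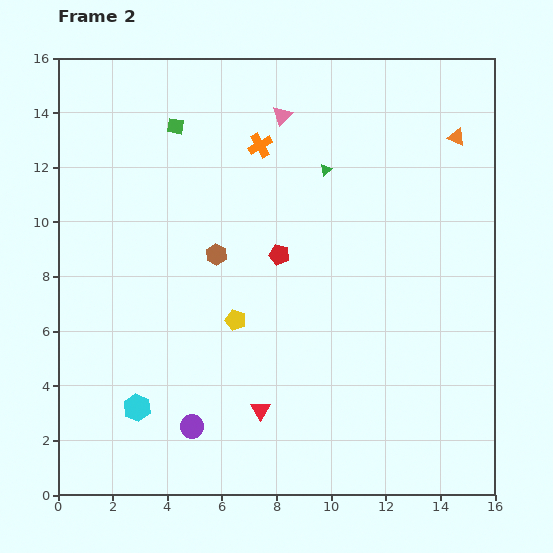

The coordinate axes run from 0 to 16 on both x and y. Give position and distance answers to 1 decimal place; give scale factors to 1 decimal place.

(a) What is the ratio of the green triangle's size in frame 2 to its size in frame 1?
0.6×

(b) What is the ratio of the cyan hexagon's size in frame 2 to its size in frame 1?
1.4×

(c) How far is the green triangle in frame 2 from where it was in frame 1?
2.0

The green triangle moved from (9.6, 13.9) to (9.8, 11.9), a distance of √(0.2² + 2.0²) ≈ 2.0.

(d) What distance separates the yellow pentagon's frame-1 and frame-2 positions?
1.7

The yellow pentagon moved from (8.2, 6.5) to (6.5, 6.4), a distance of √(1.7² + 0.1²) ≈ 1.7.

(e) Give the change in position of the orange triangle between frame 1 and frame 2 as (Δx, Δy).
(2.5, -1.2)

The orange triangle was at (12.1, 14.3) in frame 1 and (14.6, 13.1) in frame 2.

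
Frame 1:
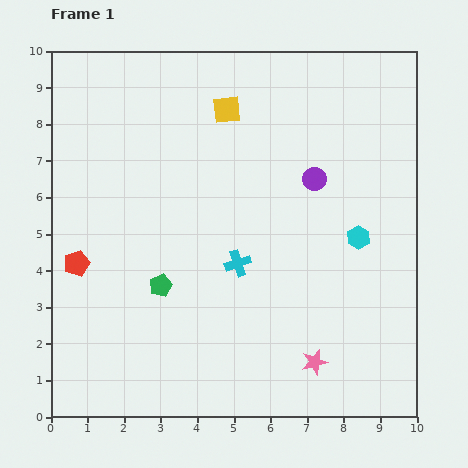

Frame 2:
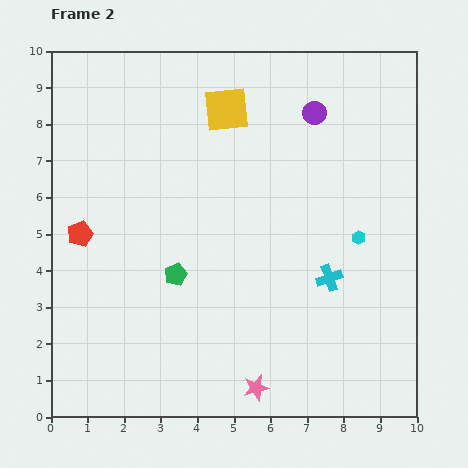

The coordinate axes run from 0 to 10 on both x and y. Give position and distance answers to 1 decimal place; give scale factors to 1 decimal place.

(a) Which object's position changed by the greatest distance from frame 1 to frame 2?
the cyan cross

(moved 2.5; next 1.8)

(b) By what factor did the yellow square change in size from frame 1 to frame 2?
1.6×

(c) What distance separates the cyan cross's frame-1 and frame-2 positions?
2.5

The cyan cross moved from (5.1, 4.2) to (7.6, 3.8), a distance of √(2.5² + 0.4²) ≈ 2.5.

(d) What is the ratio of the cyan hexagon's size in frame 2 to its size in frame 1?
0.6×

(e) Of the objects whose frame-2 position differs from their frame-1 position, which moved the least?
the green pentagon

(moved 0.5)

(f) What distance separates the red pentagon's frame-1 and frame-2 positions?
0.8

The red pentagon moved from (0.7, 4.2) to (0.8, 5.0), a distance of √(0.1² + 0.8²) ≈ 0.8.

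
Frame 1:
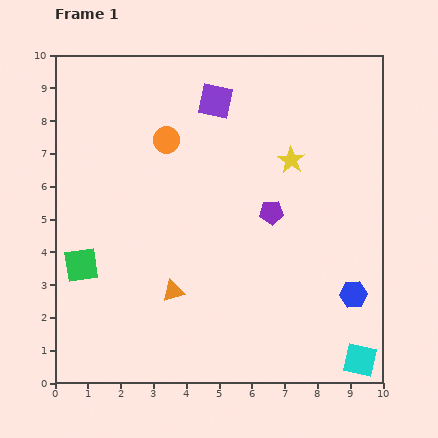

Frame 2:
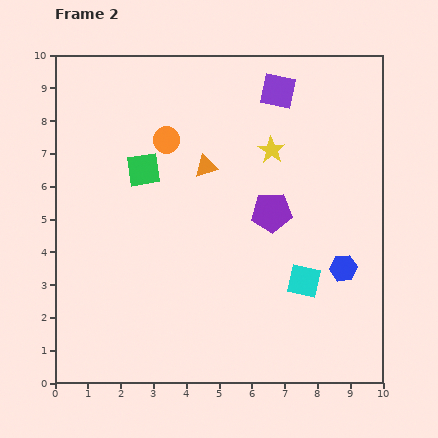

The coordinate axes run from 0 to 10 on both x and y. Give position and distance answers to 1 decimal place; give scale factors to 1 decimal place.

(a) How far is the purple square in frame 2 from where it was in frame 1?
1.9

The purple square moved from (4.9, 8.6) to (6.8, 8.9), a distance of √(1.9² + 0.3²) ≈ 1.9.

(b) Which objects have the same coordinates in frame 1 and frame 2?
the orange circle, the purple pentagon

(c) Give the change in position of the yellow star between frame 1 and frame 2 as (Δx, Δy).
(-0.6, 0.3)

The yellow star was at (7.2, 6.8) in frame 1 and (6.6, 7.1) in frame 2.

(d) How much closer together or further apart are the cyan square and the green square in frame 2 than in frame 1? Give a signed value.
-3.0

Distance in frame 1: 9.0. Distance in frame 2: 6.0.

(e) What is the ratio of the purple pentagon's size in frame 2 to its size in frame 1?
1.7×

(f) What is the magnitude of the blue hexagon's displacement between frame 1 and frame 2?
0.9

The blue hexagon moved from (9.1, 2.7) to (8.8, 3.5), a distance of √(0.3² + 0.8²) ≈ 0.9.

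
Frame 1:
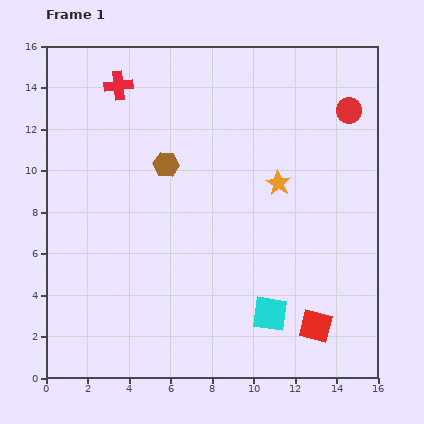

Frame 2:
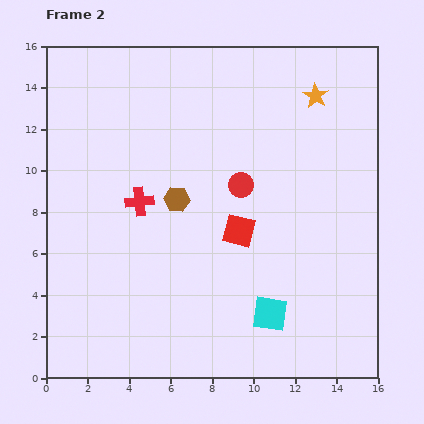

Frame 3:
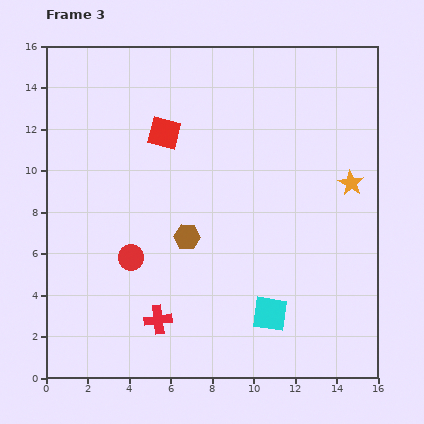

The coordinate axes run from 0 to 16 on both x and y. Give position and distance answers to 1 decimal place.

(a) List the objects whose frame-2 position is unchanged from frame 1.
the cyan square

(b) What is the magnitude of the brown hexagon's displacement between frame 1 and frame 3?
3.6

The brown hexagon moved from (5.8, 10.3) to (6.8, 6.8), a distance of √(1.0² + 3.5²) ≈ 3.6.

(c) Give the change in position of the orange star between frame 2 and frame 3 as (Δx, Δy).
(1.7, -4.2)

The orange star was at (13.0, 13.6) in frame 2 and (14.7, 9.4) in frame 3.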